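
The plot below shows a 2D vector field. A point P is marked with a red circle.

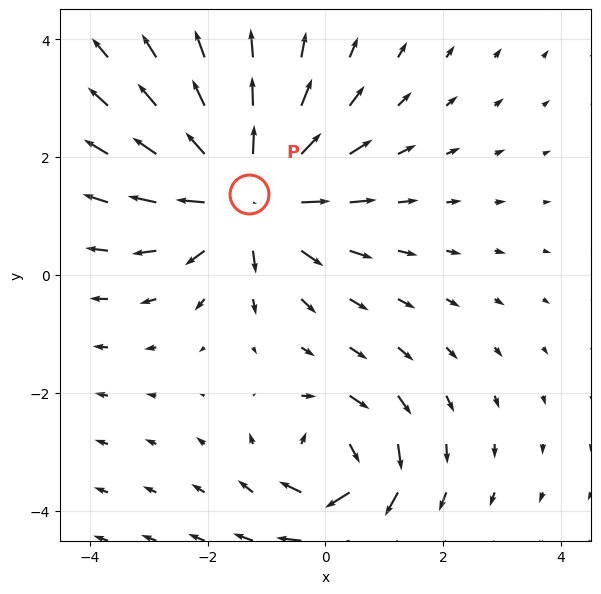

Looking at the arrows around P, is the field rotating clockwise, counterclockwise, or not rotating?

not rotating

Near P at (-1.3, 1.4) the arrows show no circulation. The curl there is ≈0.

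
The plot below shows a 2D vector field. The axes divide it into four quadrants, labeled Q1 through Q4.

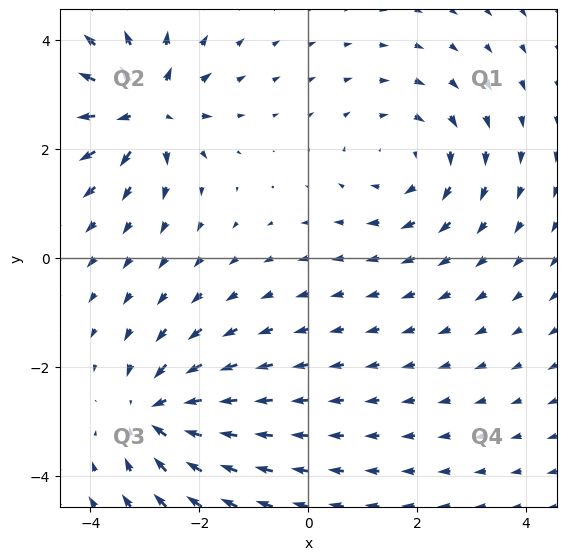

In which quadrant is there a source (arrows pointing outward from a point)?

The source sits at approximately (-3.0, 2.7), which lies in quadrant Q2. The divergence there is about +6, positive as expected for a source.

Q2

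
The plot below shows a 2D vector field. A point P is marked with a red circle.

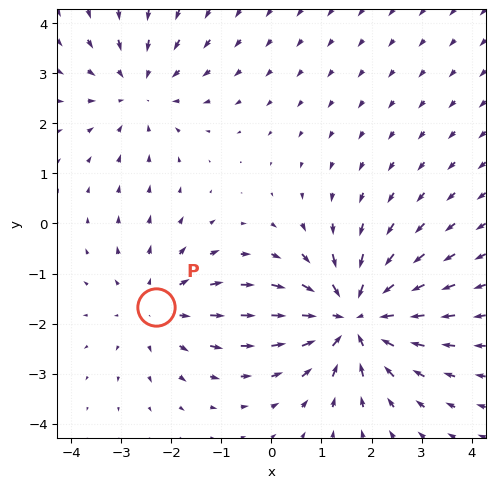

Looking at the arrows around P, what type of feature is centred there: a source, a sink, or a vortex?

At P (-2.3, -1.7) the arrows spread outward. Divergence about +2, curl ≈0 — positive divergence with near-zero curl is a source.

source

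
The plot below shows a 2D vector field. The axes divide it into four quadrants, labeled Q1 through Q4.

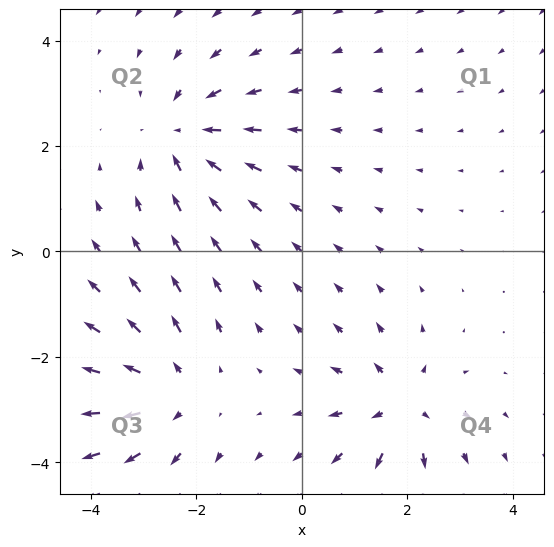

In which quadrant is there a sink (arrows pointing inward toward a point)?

The sink sits at approximately (-2.3, 2.2), which lies in quadrant Q2. The divergence there is about -4, negative as expected for a sink.

Q2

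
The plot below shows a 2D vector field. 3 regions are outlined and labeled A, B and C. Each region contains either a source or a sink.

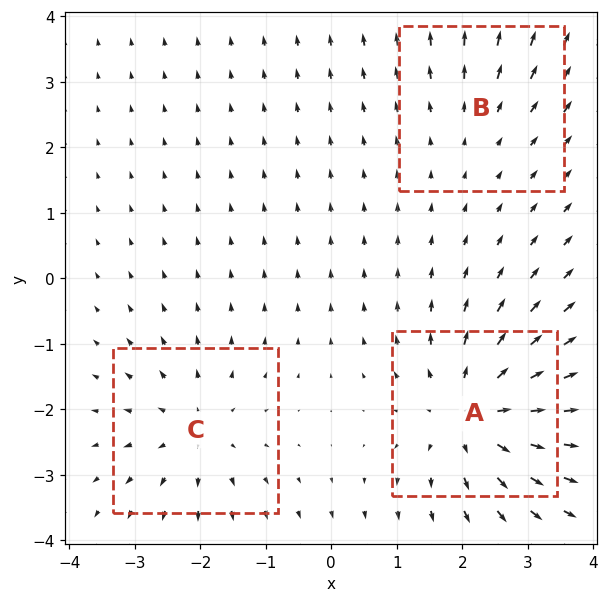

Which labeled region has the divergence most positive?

Divergence at each region's feature centre — A: about +5, B: about +2, C: about +3. Region A is most positive.

A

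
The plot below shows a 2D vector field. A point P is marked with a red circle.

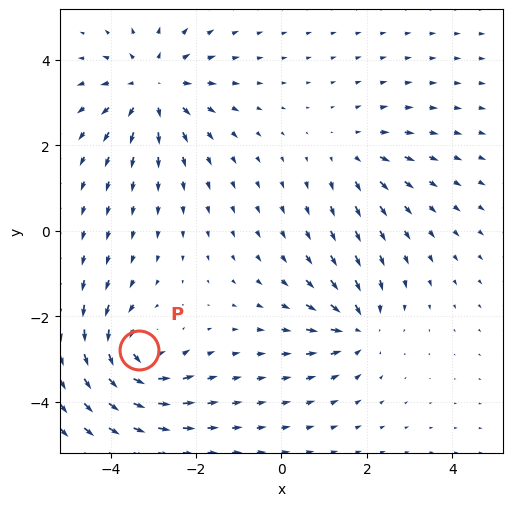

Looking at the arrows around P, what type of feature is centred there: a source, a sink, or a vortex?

vortex

At P (-3.3, -2.8) the arrows circulate counterclockwise. Divergence ≈0, curl about +6 — near-zero divergence with nonzero curl is a vortex.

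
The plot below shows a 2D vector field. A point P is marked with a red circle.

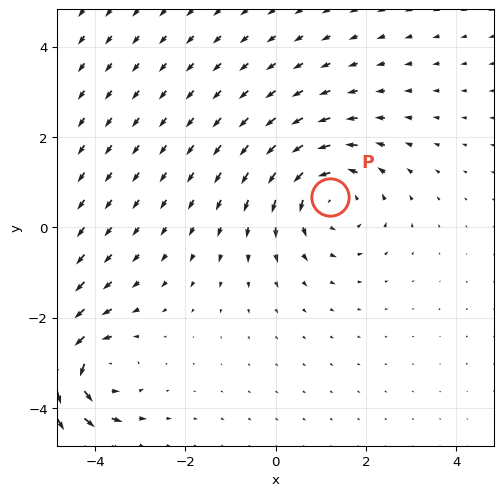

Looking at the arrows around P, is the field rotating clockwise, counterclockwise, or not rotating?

Near P at (1.2, 0.7) the arrows circulate counterclockwise. The curl (z-component) there is about +2; positive curl means counterclockwise rotation.

counterclockwise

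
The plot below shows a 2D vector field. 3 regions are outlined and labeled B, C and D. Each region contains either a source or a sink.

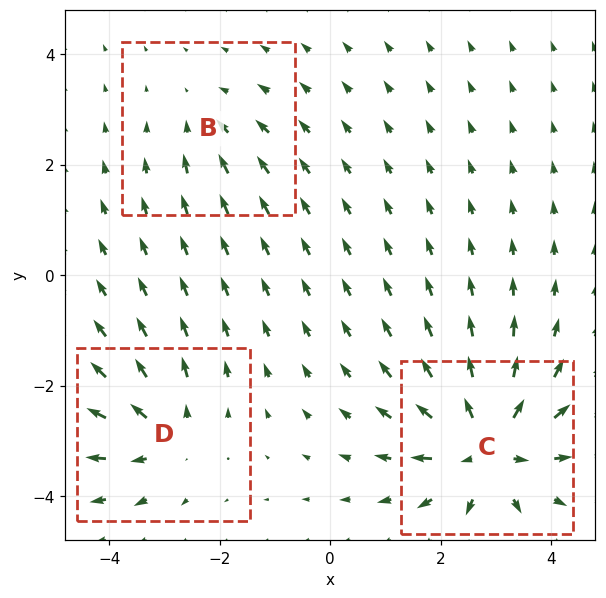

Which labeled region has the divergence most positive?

Divergence at each region's feature centre — B: about -2, C: about +6, D: about +4. Region C is most positive.

C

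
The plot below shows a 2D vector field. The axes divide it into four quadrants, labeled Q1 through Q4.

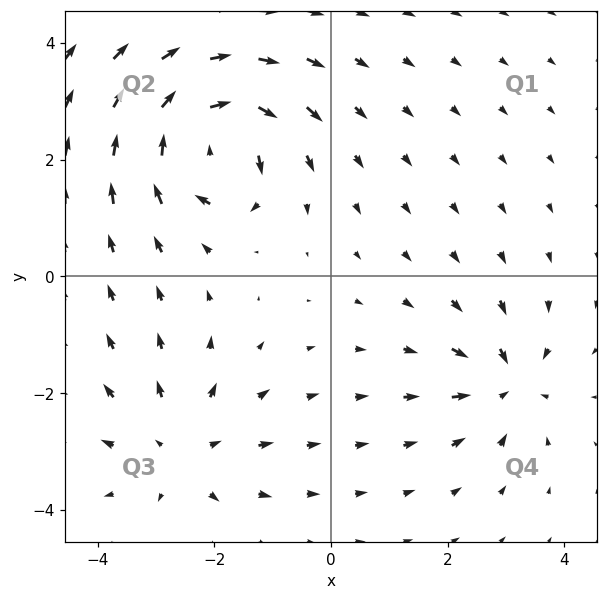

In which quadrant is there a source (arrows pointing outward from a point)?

The source sits at approximately (-2.6, -3.0), which lies in quadrant Q3. The divergence there is about +3, positive as expected for a source.

Q3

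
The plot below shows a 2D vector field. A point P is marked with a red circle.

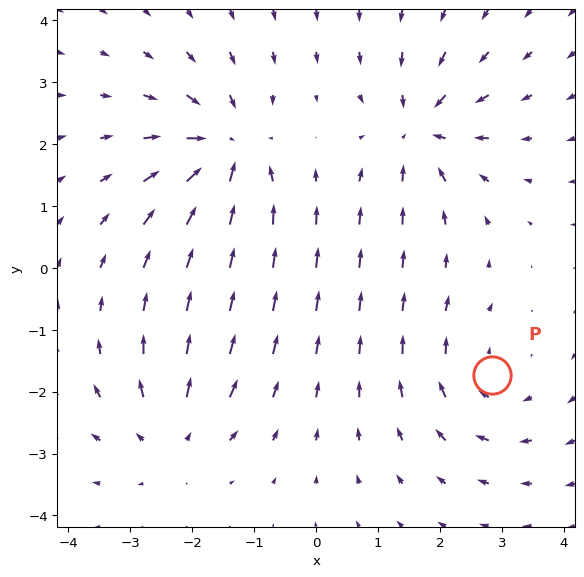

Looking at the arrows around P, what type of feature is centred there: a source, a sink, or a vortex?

At P (2.8, -1.7) the arrows circulate clockwise. Divergence ≈0, curl about -3 — near-zero divergence with nonzero curl is a vortex.

vortex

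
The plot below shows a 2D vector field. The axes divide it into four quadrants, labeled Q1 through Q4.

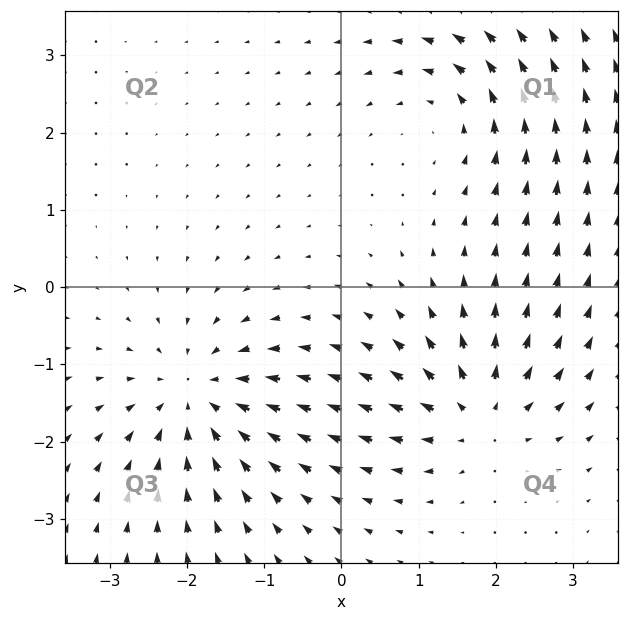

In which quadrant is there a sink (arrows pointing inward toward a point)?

Q3

The sink sits at approximately (-1.9, -1.4), which lies in quadrant Q3. The divergence there is about -5, negative as expected for a sink.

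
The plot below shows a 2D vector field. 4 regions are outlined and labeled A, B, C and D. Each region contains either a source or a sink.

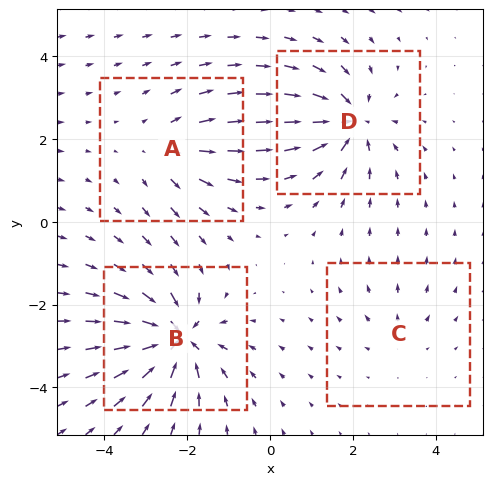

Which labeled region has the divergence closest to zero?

C

Divergence at each region's feature centre — A: about +4, B: about -8, C: about +2, D: about -6. Region C is closest to zero.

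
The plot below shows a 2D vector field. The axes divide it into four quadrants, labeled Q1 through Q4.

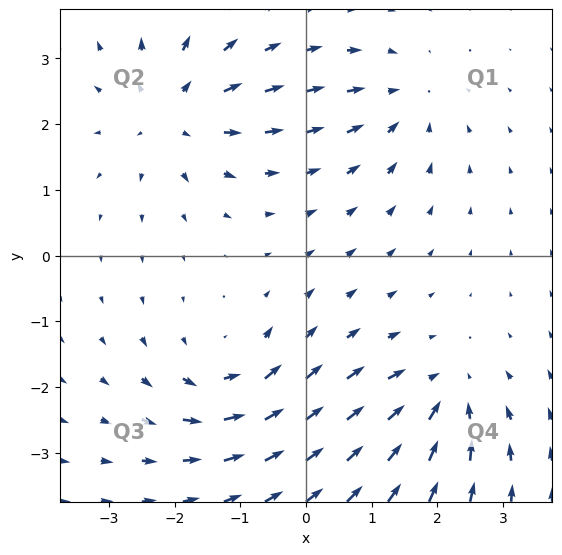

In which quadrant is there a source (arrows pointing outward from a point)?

The source sits at approximately (-2.0, 2.2), which lies in quadrant Q2. The divergence there is about +5, positive as expected for a source.

Q2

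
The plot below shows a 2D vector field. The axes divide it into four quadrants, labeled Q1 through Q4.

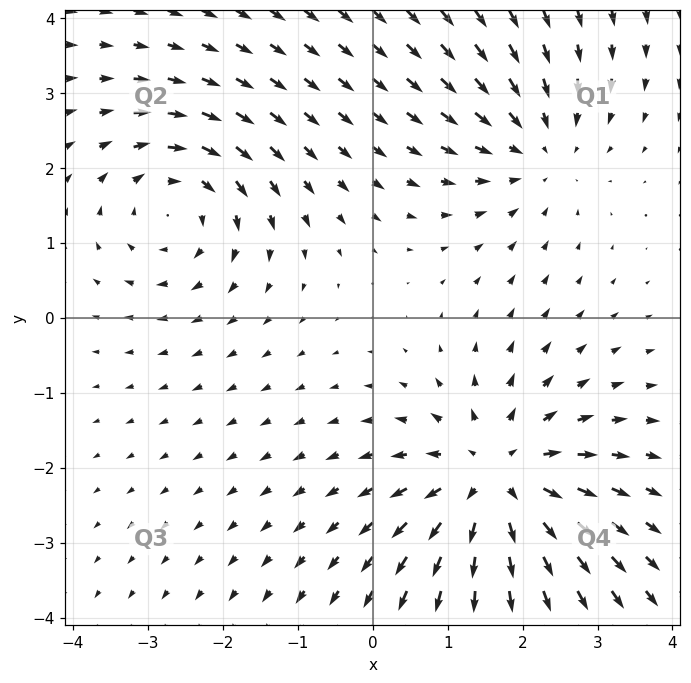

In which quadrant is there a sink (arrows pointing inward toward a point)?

Q1

The sink sits at approximately (2.2, 2.2), which lies in quadrant Q1. The divergence there is about -3, negative as expected for a sink.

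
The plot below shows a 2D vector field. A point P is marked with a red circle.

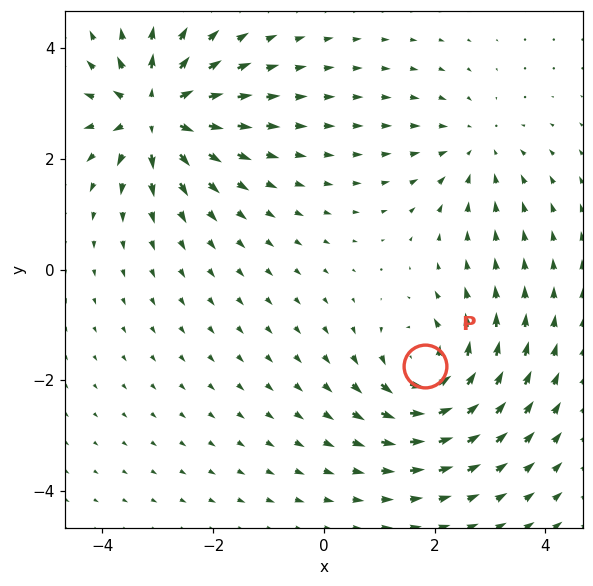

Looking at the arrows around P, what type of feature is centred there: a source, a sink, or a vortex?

At P (1.8, -1.7) the arrows circulate counterclockwise. Divergence ≈0, curl about +5 — near-zero divergence with nonzero curl is a vortex.

vortex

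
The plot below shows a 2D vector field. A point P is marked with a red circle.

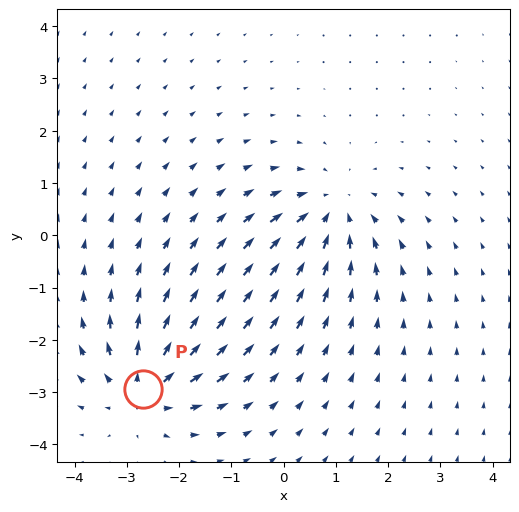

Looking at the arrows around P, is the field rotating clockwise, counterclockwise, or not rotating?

not rotating

Near P at (-2.7, -2.9) the arrows show no circulation. The curl there is ≈0.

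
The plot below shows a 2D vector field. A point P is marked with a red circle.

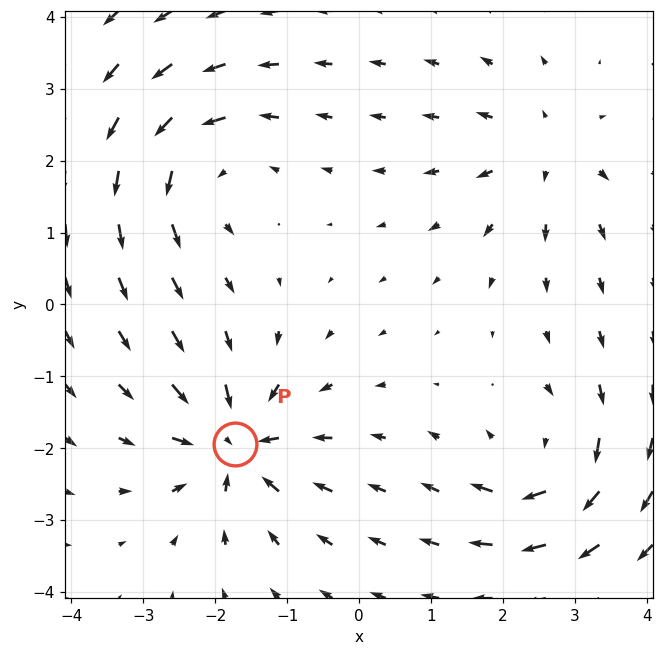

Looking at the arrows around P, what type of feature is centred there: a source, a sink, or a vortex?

sink

At P (-1.7, -1.9) the arrows converge inward. Divergence about -6, curl ≈0 — negative divergence with near-zero curl is a sink.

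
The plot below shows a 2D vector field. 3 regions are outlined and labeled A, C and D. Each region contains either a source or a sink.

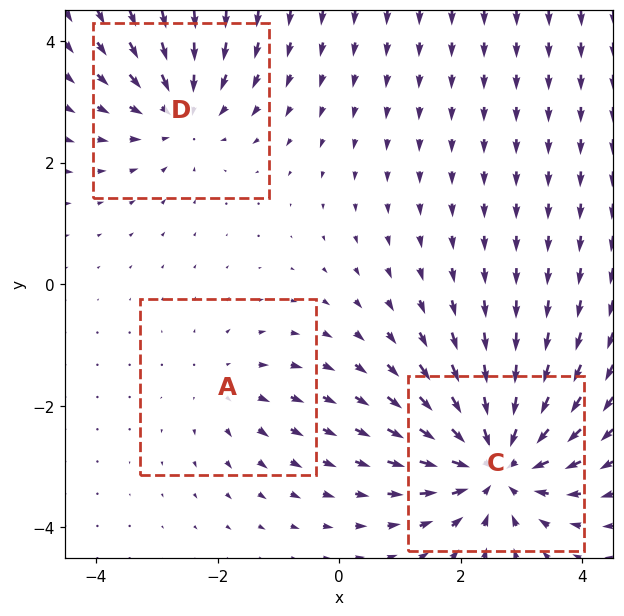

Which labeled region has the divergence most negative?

Divergence at each region's feature centre — A: about +2, C: about -5, D: about -3. Region C is most negative.

C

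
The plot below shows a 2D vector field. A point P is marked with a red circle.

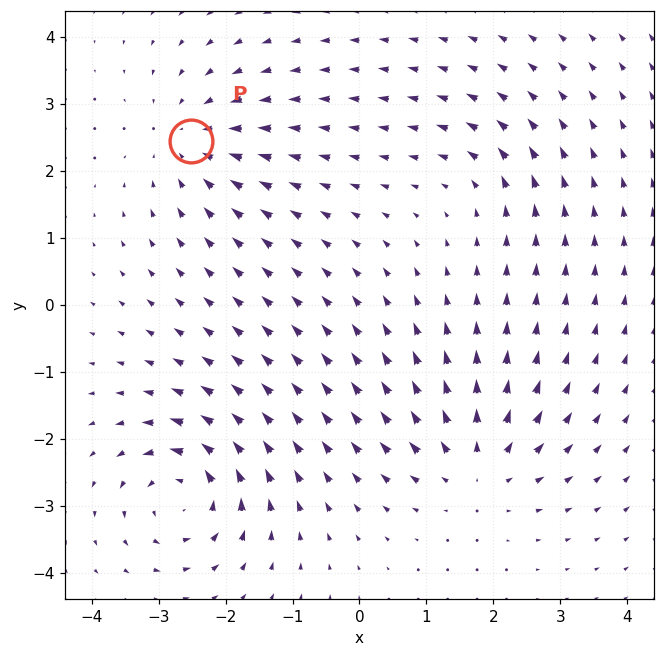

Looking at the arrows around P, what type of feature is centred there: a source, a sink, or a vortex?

At P (-2.5, 2.5) the arrows converge inward. Divergence about -4, curl ≈0 — negative divergence with near-zero curl is a sink.

sink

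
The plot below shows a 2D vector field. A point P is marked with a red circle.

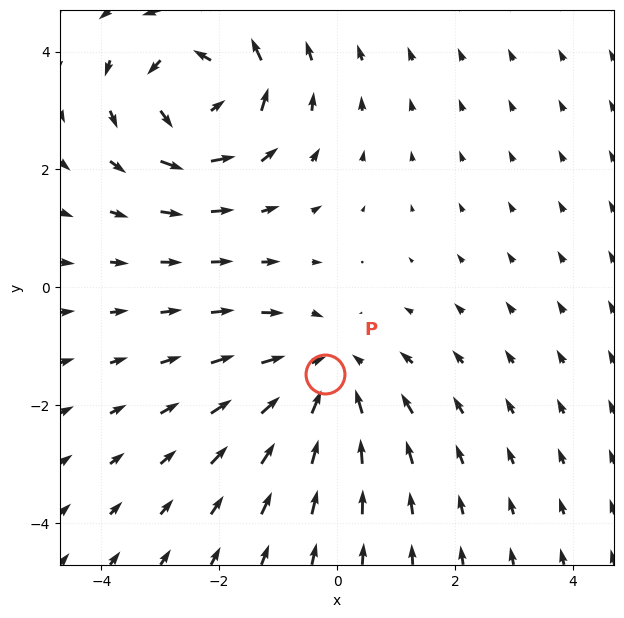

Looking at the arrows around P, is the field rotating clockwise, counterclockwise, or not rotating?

not rotating

Near P at (-0.2, -1.5) the arrows show no circulation. The curl there is ≈0.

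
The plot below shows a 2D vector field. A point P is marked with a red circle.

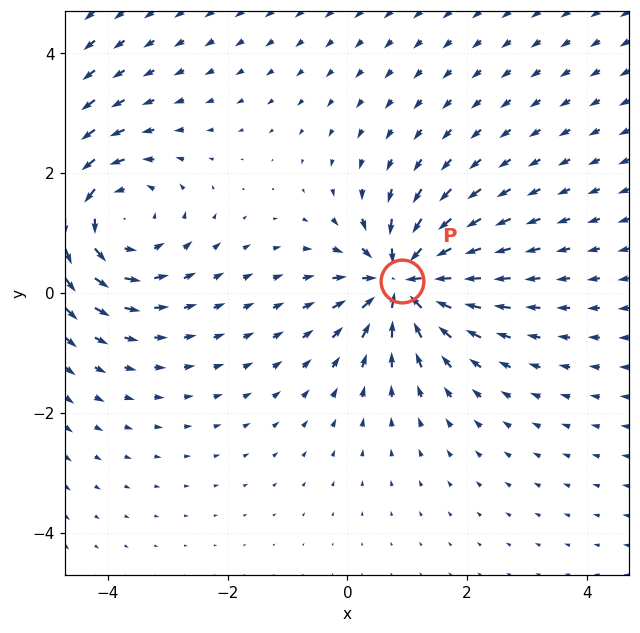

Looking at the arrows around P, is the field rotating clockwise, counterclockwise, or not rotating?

Near P at (0.9, 0.2) the arrows show no circulation. The curl there is ≈0.

not rotating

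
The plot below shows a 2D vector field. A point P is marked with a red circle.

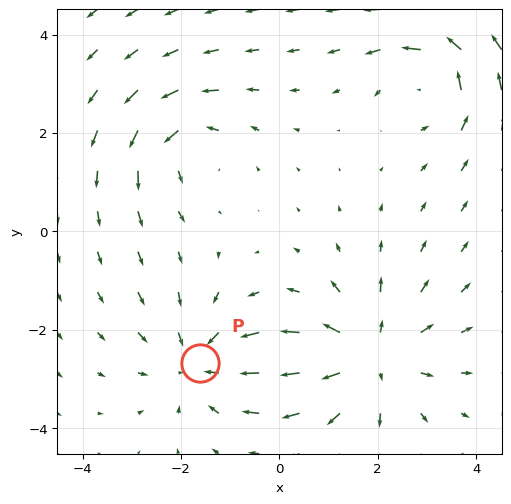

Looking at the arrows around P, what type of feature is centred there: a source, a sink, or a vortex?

At P (-1.6, -2.7) the arrows converge inward. Divergence about -4, curl ≈0 — negative divergence with near-zero curl is a sink.

sink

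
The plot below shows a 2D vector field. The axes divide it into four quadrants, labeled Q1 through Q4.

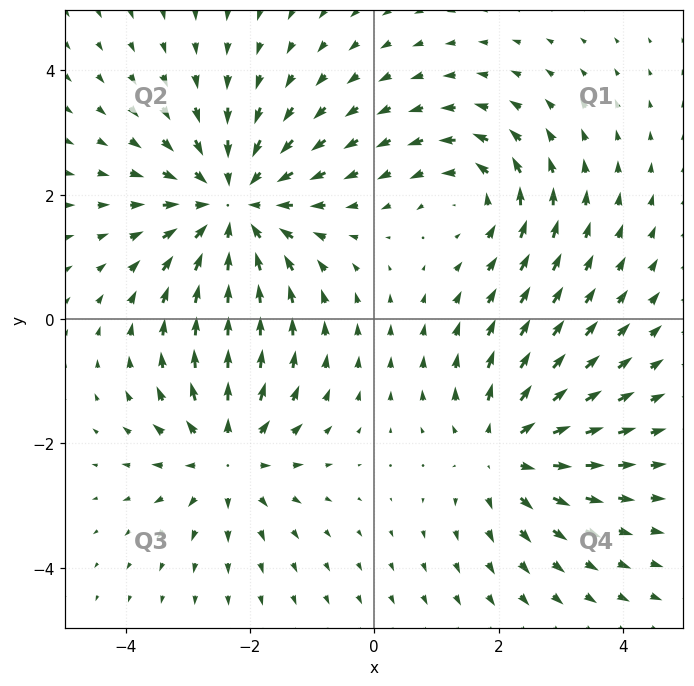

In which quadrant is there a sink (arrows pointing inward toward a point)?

The sink sits at approximately (-2.3, 1.8), which lies in quadrant Q2. The divergence there is about -4, negative as expected for a sink.

Q2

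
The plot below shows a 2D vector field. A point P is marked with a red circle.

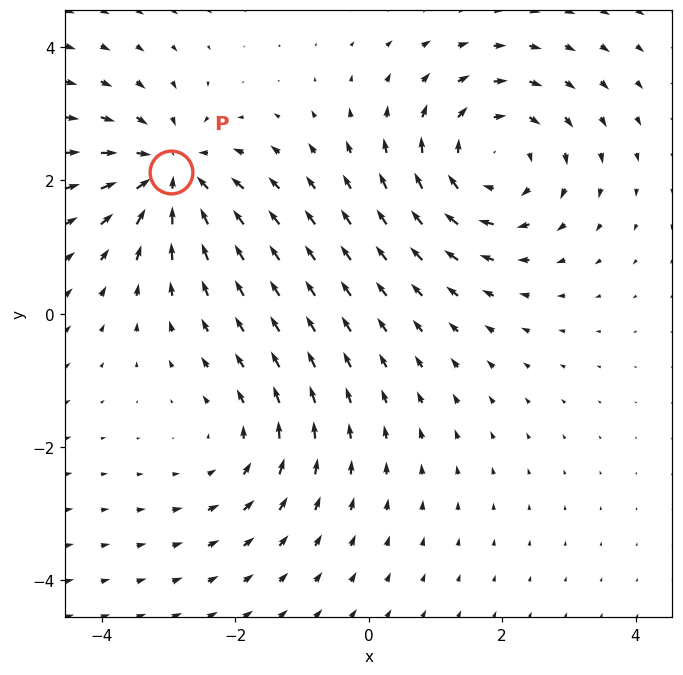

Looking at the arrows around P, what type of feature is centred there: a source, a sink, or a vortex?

sink

At P (-3.0, 2.1) the arrows converge inward. Divergence about -5, curl ≈0 — negative divergence with near-zero curl is a sink.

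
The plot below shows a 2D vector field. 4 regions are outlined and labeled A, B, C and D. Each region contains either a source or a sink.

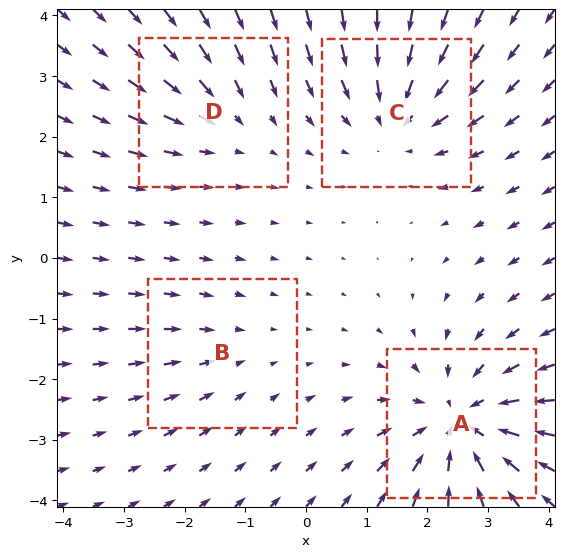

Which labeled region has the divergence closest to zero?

B

Divergence at each region's feature centre — A: about -6, B: about -2, C: about -5, D: about -3. Region B is closest to zero.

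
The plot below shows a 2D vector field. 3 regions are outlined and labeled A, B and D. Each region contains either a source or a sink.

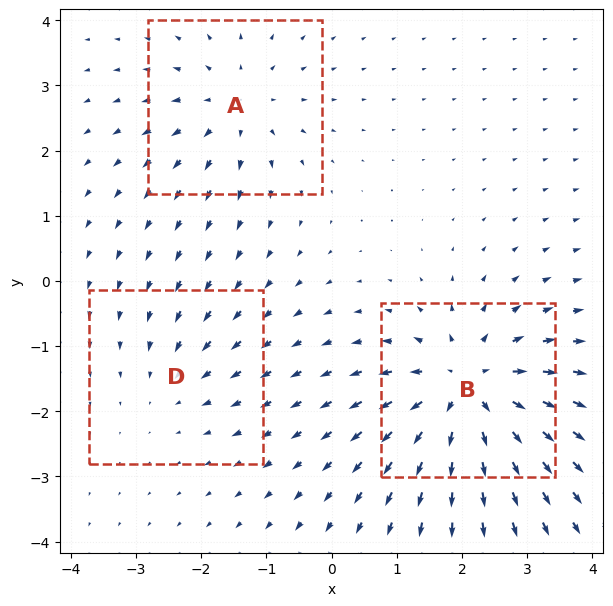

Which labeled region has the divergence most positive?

Divergence at each region's feature centre — A: about +3, B: about +6, D: about -2. Region B is most positive.

B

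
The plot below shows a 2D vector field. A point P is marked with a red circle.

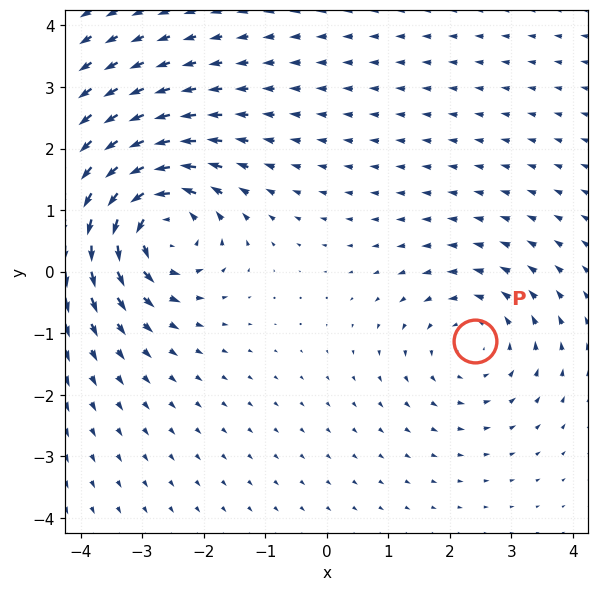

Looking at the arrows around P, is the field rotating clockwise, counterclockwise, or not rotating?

counterclockwise

Near P at (2.4, -1.1) the arrows circulate counterclockwise. The curl (z-component) there is about +3; positive curl means counterclockwise rotation.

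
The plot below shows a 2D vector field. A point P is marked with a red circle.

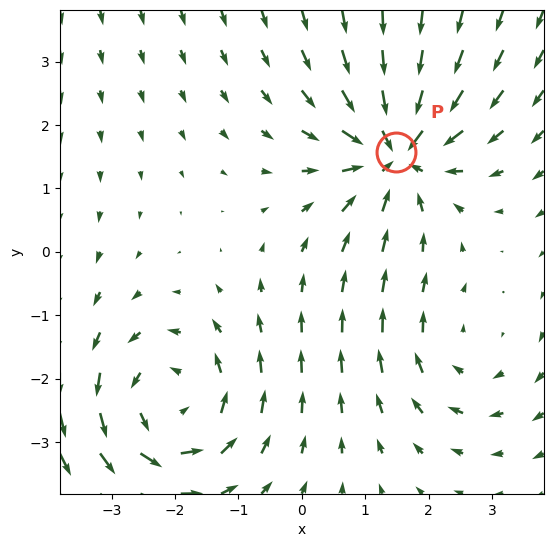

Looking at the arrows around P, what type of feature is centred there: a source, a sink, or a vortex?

At P (1.5, 1.6) the arrows converge inward. Divergence about -5, curl ≈0 — negative divergence with near-zero curl is a sink.

sink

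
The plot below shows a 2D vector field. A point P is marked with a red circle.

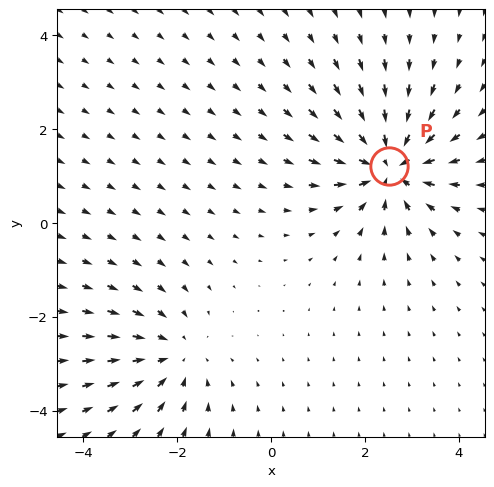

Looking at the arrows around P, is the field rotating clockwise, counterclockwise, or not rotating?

Near P at (2.5, 1.2) the arrows show no circulation. The curl there is ≈0.

not rotating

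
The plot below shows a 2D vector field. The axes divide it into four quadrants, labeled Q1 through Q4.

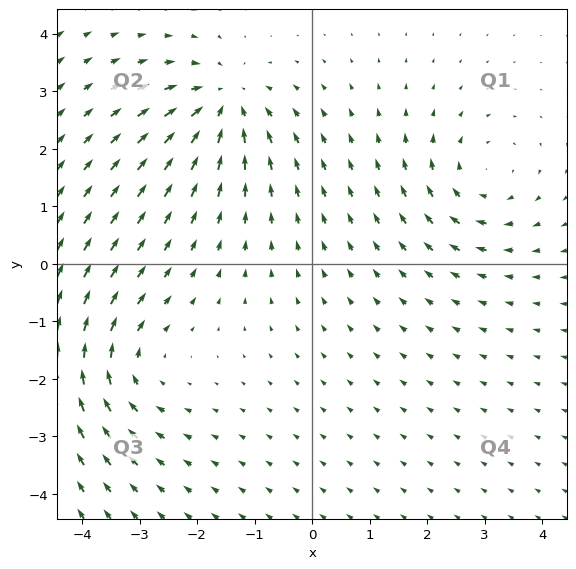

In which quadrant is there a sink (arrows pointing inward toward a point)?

The sink sits at approximately (-1.5, 2.8), which lies in quadrant Q2. The divergence there is about -5, negative as expected for a sink.

Q2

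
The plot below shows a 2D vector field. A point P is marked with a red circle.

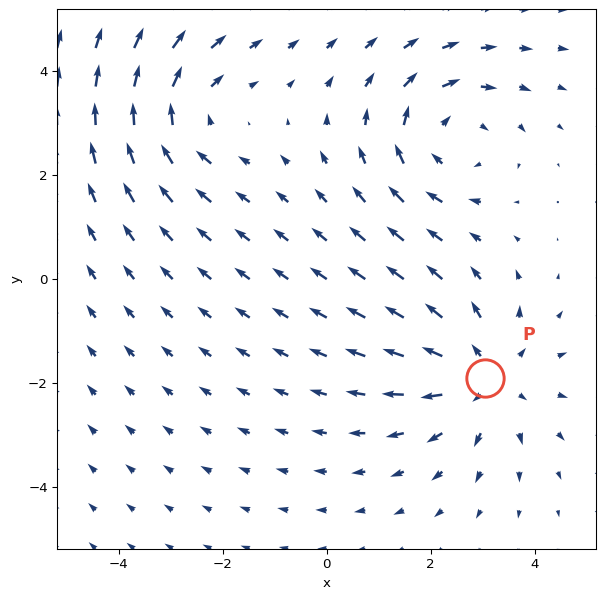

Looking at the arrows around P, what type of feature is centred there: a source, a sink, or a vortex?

At P (3.0, -1.9) the arrows spread outward. Divergence about +3, curl ≈0 — positive divergence with near-zero curl is a source.

source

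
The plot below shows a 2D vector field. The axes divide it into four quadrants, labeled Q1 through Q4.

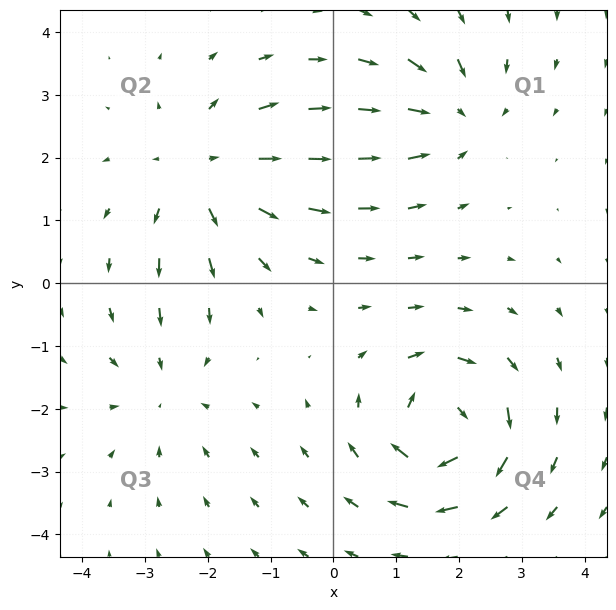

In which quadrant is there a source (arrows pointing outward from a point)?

The source sits at approximately (-2.1, 1.8), which lies in quadrant Q2. The divergence there is about +3, positive as expected for a source.

Q2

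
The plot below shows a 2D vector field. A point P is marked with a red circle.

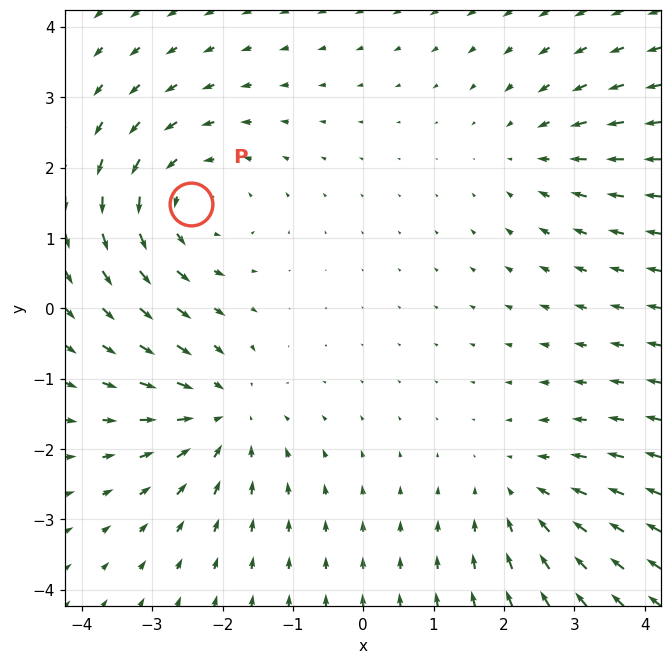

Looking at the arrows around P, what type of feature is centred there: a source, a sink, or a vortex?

vortex

At P (-2.4, 1.5) the arrows circulate counterclockwise. Divergence ≈0, curl about +4 — near-zero divergence with nonzero curl is a vortex.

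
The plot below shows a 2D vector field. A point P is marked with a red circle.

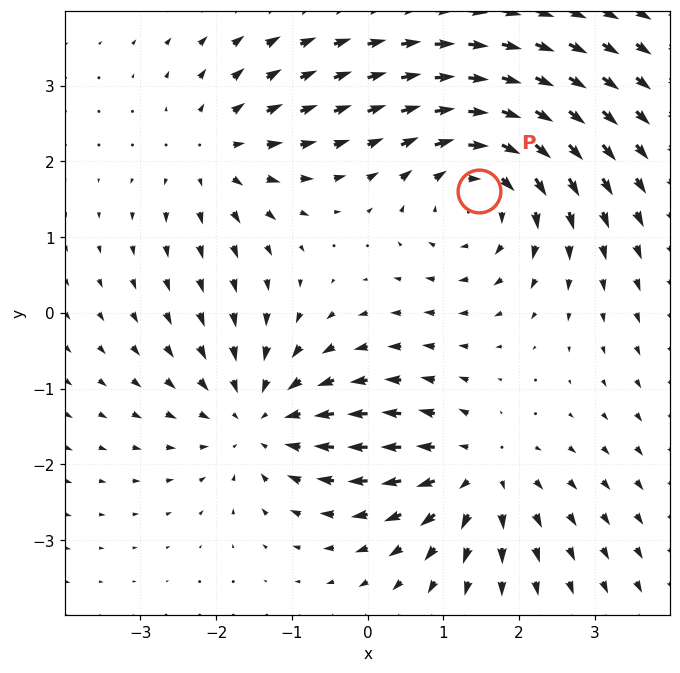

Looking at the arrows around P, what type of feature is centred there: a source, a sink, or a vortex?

vortex

At P (1.5, 1.6) the arrows circulate clockwise. Divergence ≈0, curl about -4 — near-zero divergence with nonzero curl is a vortex.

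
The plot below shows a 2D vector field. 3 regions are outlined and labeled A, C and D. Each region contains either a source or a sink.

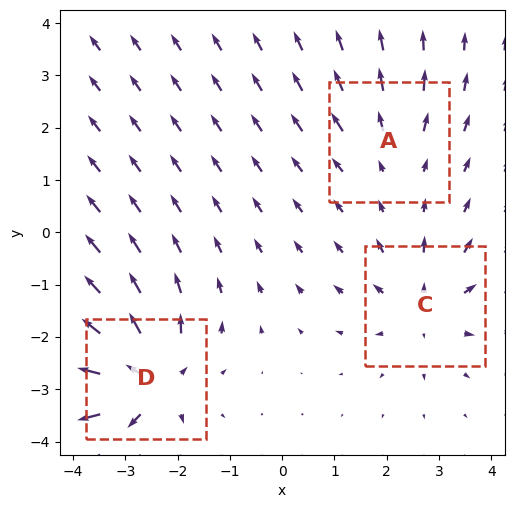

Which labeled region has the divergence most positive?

D

Divergence at each region's feature centre — A: about +2, C: about +3, D: about +5. Region D is most positive.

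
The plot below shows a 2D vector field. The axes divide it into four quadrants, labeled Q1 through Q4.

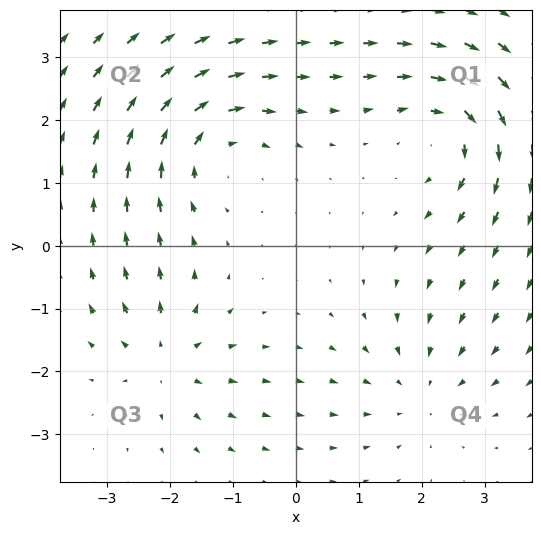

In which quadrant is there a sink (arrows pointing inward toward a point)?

Q4

The sink sits at approximately (2.0, -2.3), which lies in quadrant Q4. The divergence there is about -2, negative as expected for a sink.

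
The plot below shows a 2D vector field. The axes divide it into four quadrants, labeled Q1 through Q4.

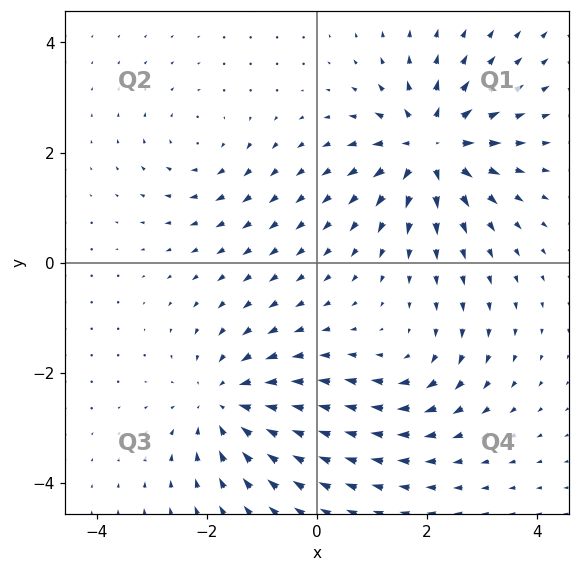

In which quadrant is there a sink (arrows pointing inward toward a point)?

The sink sits at approximately (-1.6, -2.6), which lies in quadrant Q3. The divergence there is about -4, negative as expected for a sink.

Q3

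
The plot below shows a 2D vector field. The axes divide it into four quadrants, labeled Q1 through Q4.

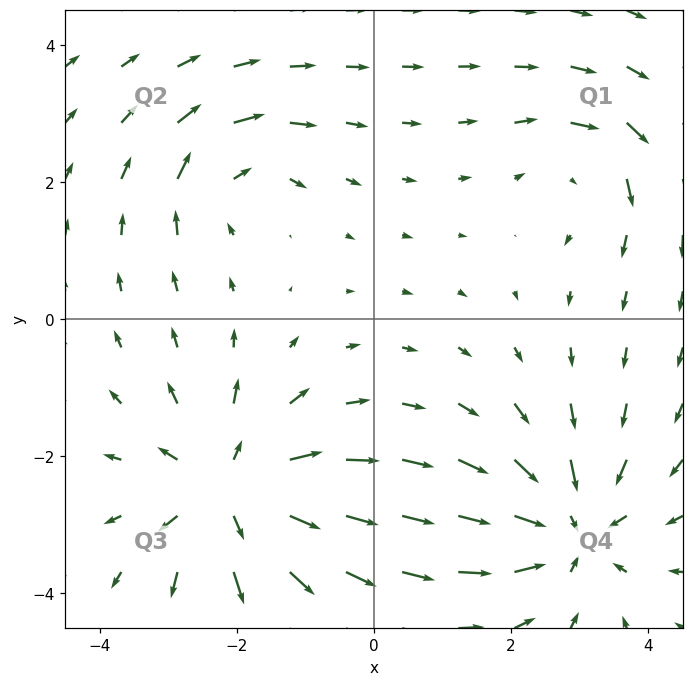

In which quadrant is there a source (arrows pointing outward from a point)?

The source sits at approximately (-2.1, -2.5), which lies in quadrant Q3. The divergence there is about +5, positive as expected for a source.

Q3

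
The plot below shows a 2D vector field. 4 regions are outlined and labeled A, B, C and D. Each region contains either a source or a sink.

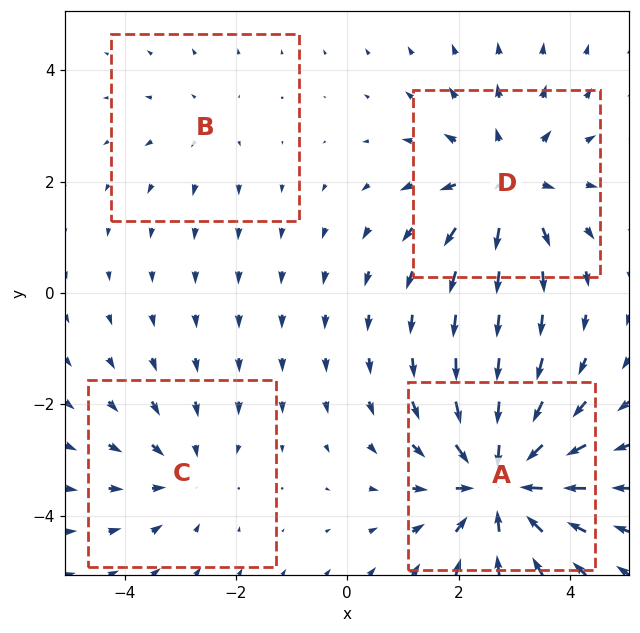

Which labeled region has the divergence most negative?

A

Divergence at each region's feature centre — A: about -6, B: about +2, C: about -3, D: about +4. Region A is most negative.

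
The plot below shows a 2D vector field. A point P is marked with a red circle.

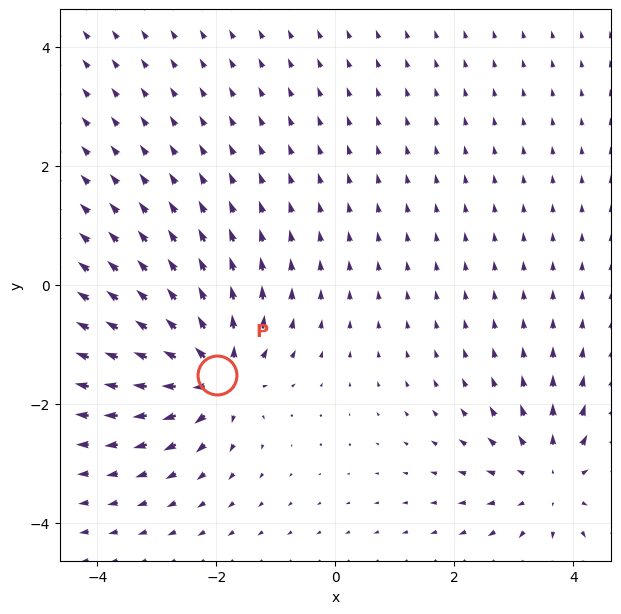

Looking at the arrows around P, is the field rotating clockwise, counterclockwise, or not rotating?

not rotating

Near P at (-2.0, -1.5) the arrows show no circulation. The curl there is ≈0.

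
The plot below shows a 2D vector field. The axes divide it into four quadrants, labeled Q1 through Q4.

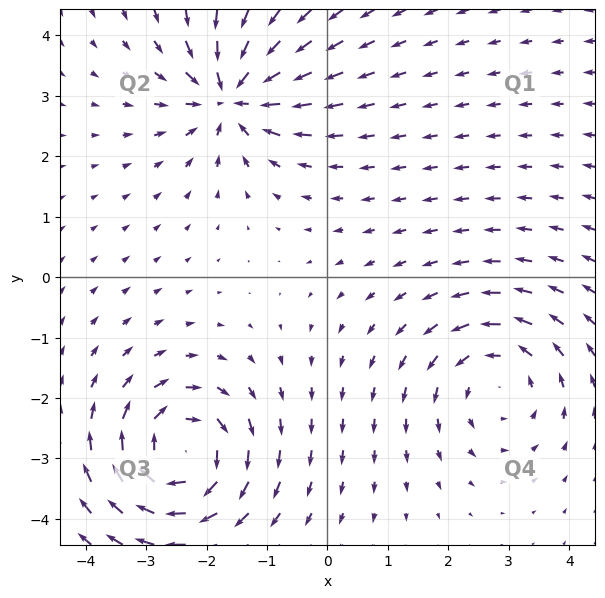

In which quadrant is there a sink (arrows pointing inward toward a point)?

Q2

The sink sits at approximately (-1.6, 3.0), which lies in quadrant Q2. The divergence there is about -5, negative as expected for a sink.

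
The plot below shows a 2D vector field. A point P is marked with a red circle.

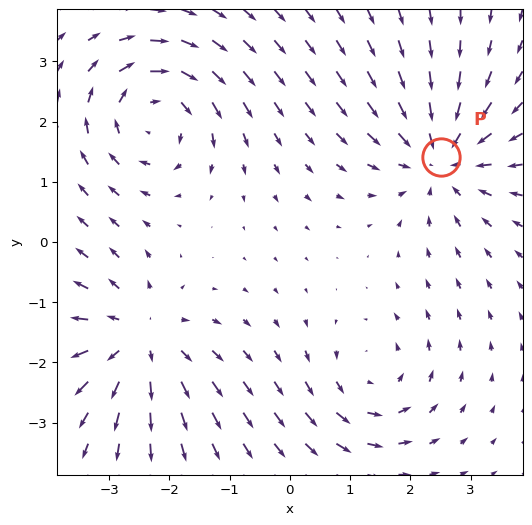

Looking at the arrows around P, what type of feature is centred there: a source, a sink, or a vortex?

sink

At P (2.5, 1.4) the arrows converge inward. Divergence about -5, curl ≈0 — negative divergence with near-zero curl is a sink.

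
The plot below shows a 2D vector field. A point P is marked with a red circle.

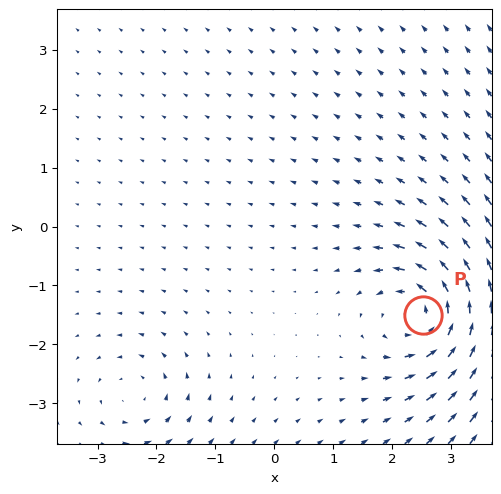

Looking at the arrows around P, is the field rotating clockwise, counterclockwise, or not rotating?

Near P at (2.5, -1.5) the arrows circulate counterclockwise. The curl (z-component) there is about +7; positive curl means counterclockwise rotation.

counterclockwise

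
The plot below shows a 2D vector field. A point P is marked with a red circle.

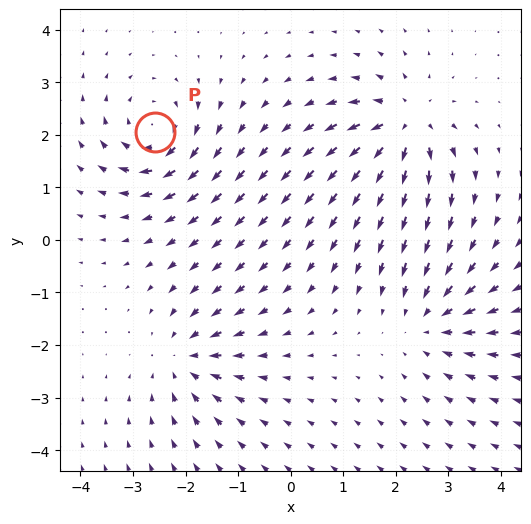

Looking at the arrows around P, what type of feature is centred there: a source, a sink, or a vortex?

vortex

At P (-2.6, 2.1) the arrows circulate clockwise. Divergence ≈0, curl about -5 — near-zero divergence with nonzero curl is a vortex.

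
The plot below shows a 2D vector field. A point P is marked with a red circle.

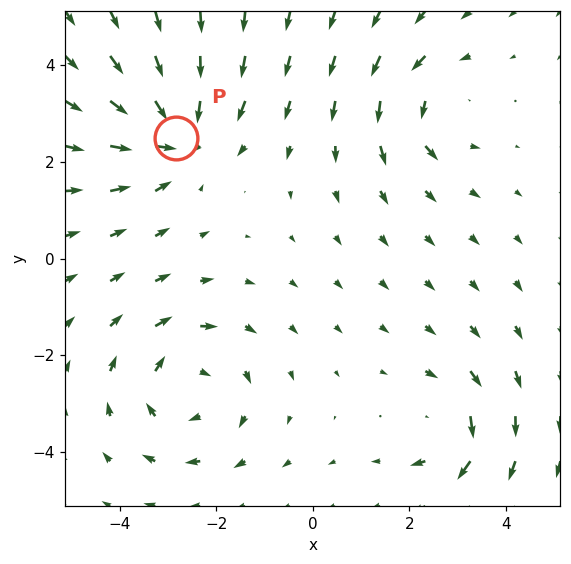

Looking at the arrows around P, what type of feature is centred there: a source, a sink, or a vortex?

sink

At P (-2.8, 2.5) the arrows converge inward. Divergence about -5, curl ≈0 — negative divergence with near-zero curl is a sink.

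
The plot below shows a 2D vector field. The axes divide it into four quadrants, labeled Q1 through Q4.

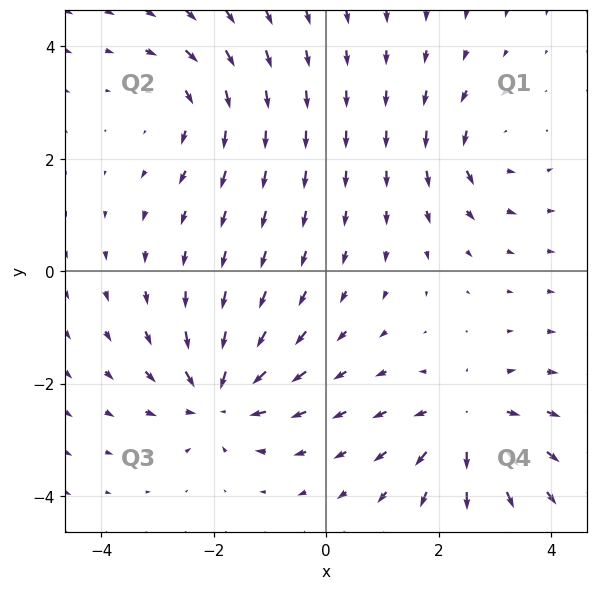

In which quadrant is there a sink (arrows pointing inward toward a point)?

Q3

The sink sits at approximately (-1.9, -2.2), which lies in quadrant Q3. The divergence there is about -5, negative as expected for a sink.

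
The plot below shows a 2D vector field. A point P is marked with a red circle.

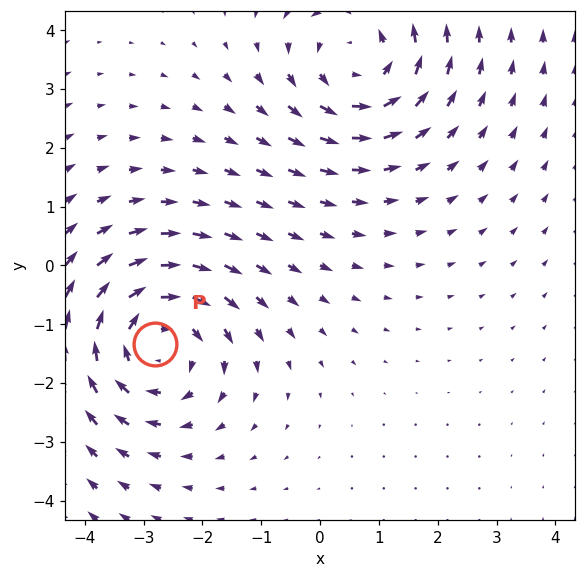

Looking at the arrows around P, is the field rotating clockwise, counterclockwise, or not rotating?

Near P at (-2.8, -1.3) the arrows circulate clockwise. The curl (z-component) there is about -4; negative curl means clockwise rotation.

clockwise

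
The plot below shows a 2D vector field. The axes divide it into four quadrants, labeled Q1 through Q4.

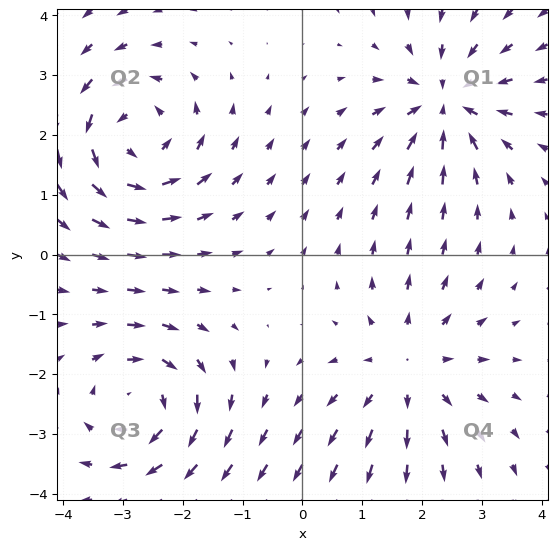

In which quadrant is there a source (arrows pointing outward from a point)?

The source sits at approximately (1.8, -1.9), which lies in quadrant Q4. The divergence there is about +3, positive as expected for a source.

Q4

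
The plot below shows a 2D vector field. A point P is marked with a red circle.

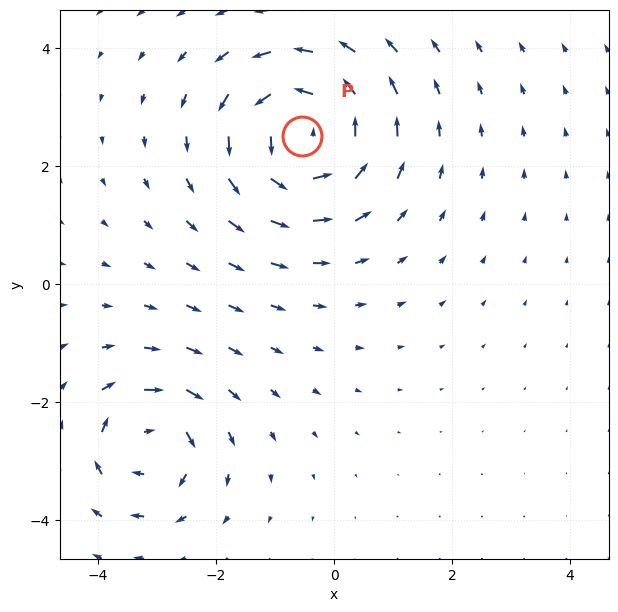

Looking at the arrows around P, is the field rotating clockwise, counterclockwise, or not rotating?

counterclockwise

Near P at (-0.5, 2.5) the arrows circulate counterclockwise. The curl (z-component) there is about +5; positive curl means counterclockwise rotation.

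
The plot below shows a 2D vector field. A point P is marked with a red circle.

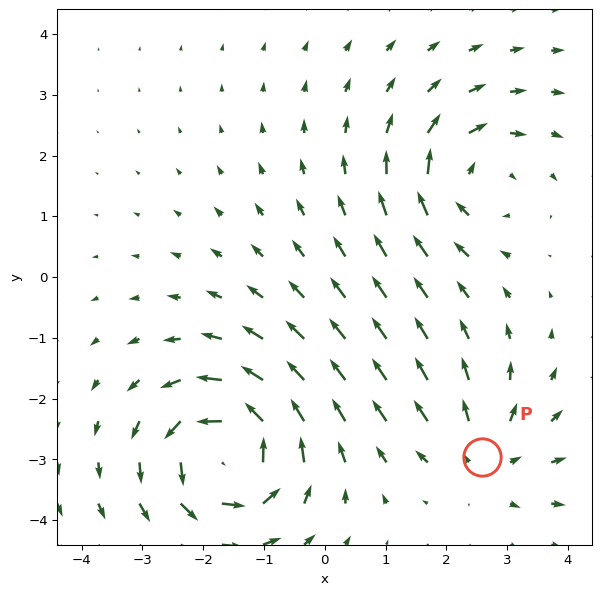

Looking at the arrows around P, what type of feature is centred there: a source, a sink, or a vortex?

source

At P (2.6, -3.0) the arrows spread outward. Divergence about +2, curl ≈0 — positive divergence with near-zero curl is a source.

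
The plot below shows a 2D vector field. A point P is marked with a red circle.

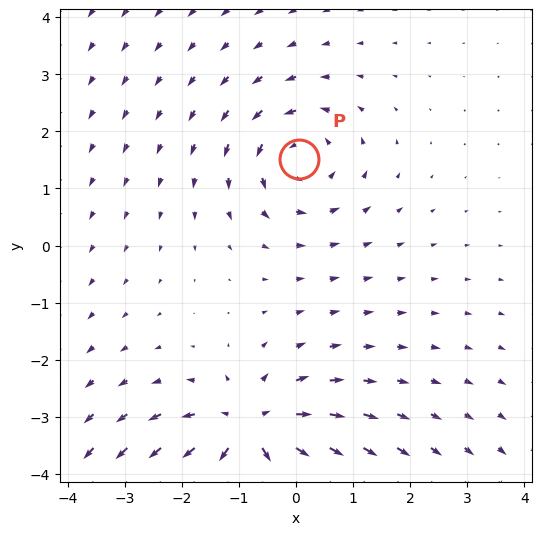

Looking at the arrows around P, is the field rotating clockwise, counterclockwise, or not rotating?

counterclockwise

Near P at (0.1, 1.5) the arrows circulate counterclockwise. The curl (z-component) there is about +4; positive curl means counterclockwise rotation.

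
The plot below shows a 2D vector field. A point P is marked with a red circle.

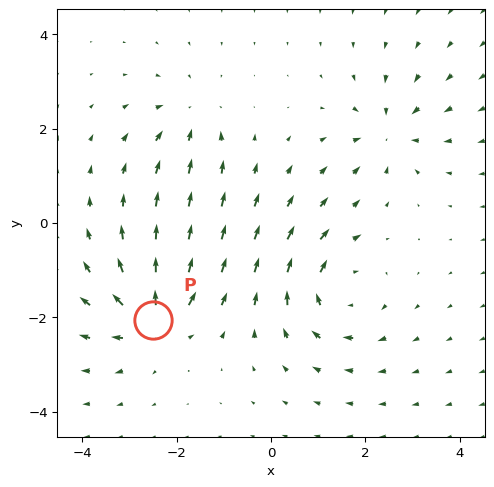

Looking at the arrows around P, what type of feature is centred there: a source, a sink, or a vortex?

At P (-2.5, -2.1) the arrows spread outward. Divergence about +7, curl ≈0 — positive divergence with near-zero curl is a source.

source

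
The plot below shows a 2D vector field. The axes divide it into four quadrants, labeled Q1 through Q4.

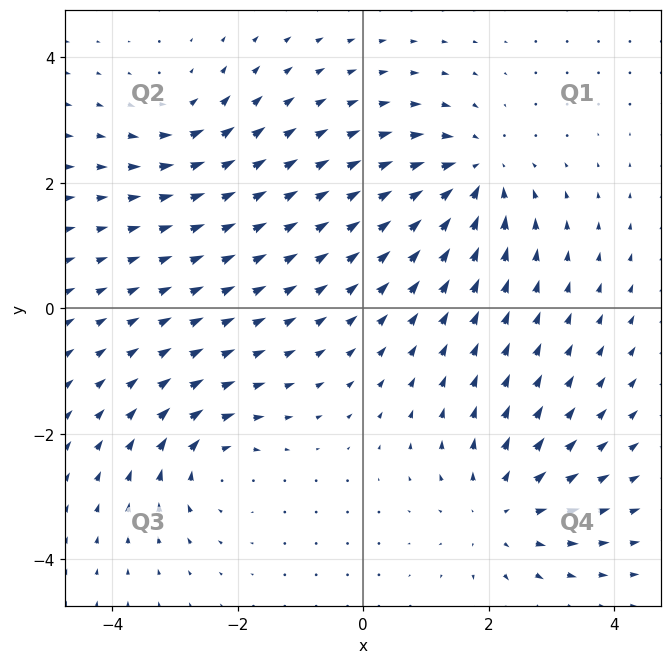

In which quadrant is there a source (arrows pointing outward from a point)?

Q4

The source sits at approximately (2.2, -3.2), which lies in quadrant Q4. The divergence there is about +4, positive as expected for a source.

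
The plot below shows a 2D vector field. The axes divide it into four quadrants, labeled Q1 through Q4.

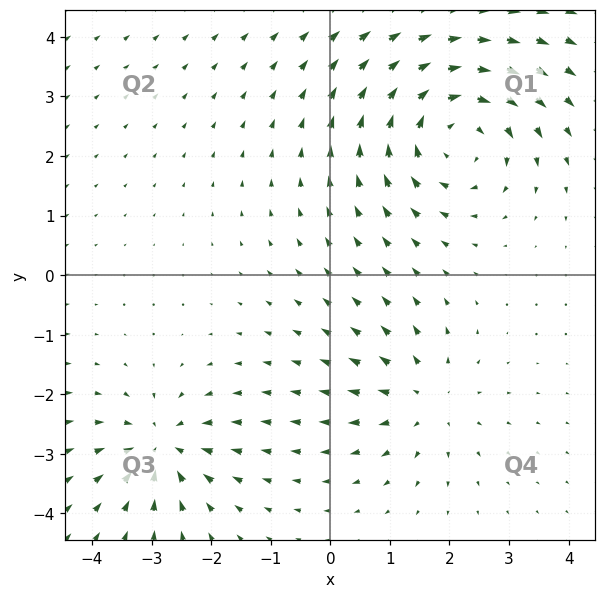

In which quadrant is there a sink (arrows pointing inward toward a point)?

Q3

The sink sits at approximately (-2.8, -2.9), which lies in quadrant Q3. The divergence there is about -4, negative as expected for a sink.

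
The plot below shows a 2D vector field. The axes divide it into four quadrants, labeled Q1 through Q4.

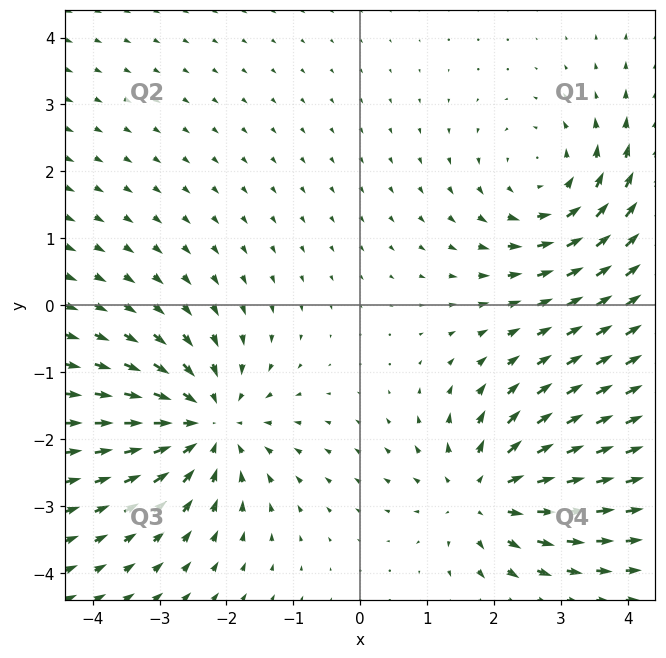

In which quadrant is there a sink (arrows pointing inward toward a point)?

The sink sits at approximately (-2.3, -1.8), which lies in quadrant Q3. The divergence there is about -4, negative as expected for a sink.

Q3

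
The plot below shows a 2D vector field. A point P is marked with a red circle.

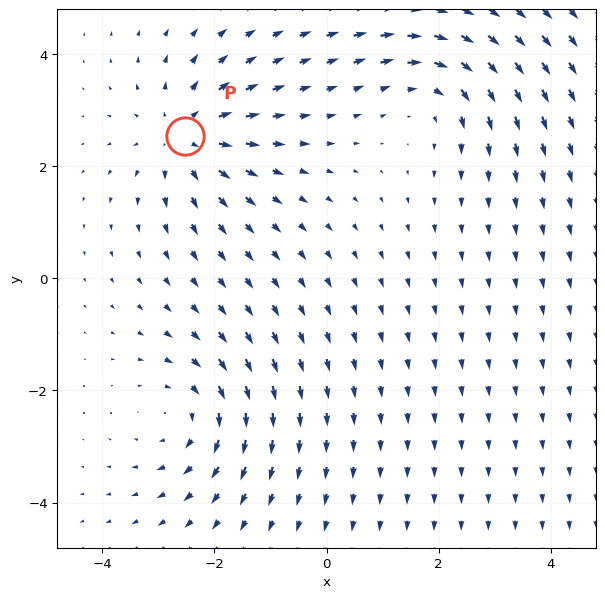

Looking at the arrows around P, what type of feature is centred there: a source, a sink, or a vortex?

At P (-2.5, 2.5) the arrows spread outward. Divergence about +4, curl ≈0 — positive divergence with near-zero curl is a source.

source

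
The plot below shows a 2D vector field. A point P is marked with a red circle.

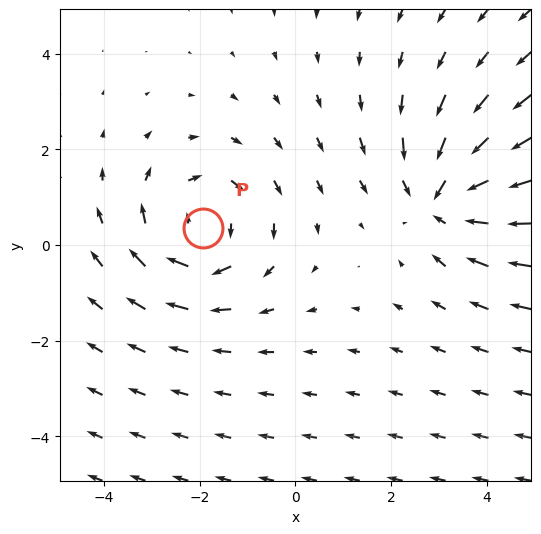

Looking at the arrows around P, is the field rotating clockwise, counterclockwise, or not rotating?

Near P at (-1.9, 0.4) the arrows circulate clockwise. The curl (z-component) there is about -4; negative curl means clockwise rotation.

clockwise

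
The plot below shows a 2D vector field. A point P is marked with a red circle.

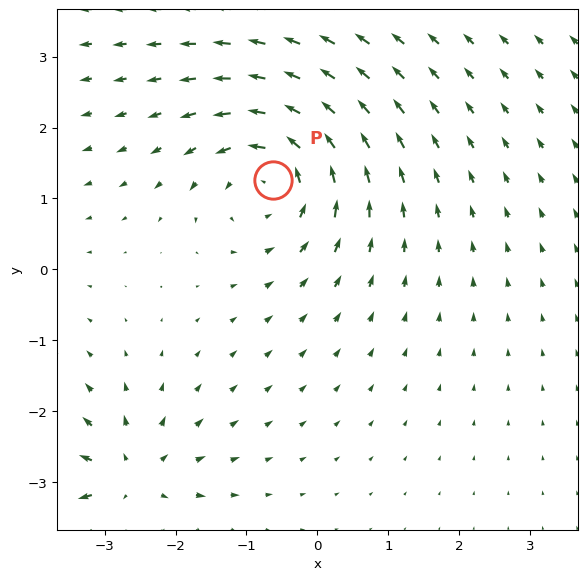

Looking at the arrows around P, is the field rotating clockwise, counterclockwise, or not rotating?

counterclockwise

Near P at (-0.6, 1.3) the arrows circulate counterclockwise. The curl (z-component) there is about +4; positive curl means counterclockwise rotation.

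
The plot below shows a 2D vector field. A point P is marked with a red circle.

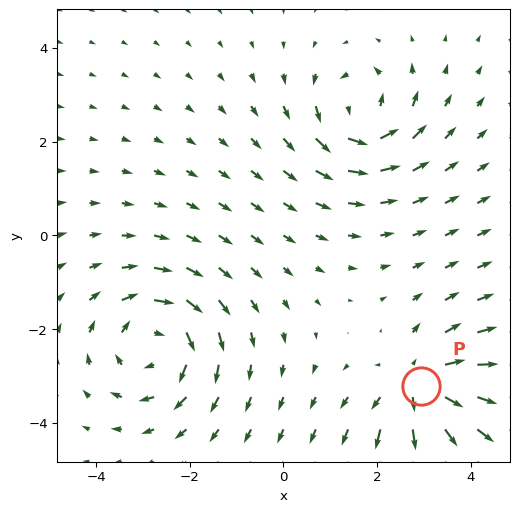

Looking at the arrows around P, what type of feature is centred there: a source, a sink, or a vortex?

At P (2.9, -3.2) the arrows spread outward. Divergence about +5, curl ≈0 — positive divergence with near-zero curl is a source.

source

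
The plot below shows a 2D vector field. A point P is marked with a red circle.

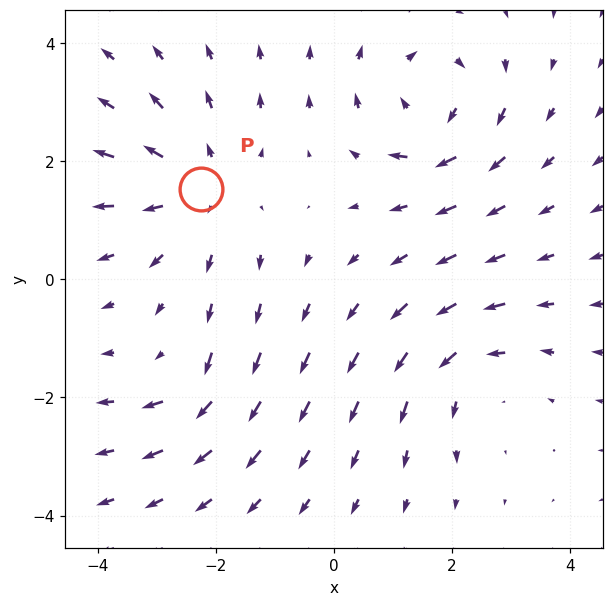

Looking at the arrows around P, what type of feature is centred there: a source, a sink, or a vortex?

source

At P (-2.2, 1.5) the arrows spread outward. Divergence about +4, curl ≈0 — positive divergence with near-zero curl is a source.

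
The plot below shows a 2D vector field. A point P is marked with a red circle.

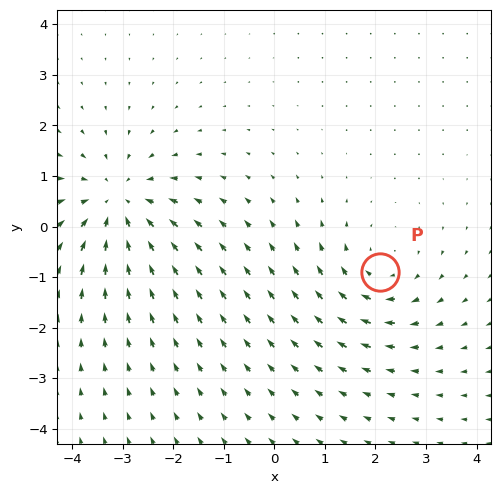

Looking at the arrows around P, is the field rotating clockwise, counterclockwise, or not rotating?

clockwise

Near P at (2.1, -0.9) the arrows circulate clockwise. The curl (z-component) there is about -3; negative curl means clockwise rotation.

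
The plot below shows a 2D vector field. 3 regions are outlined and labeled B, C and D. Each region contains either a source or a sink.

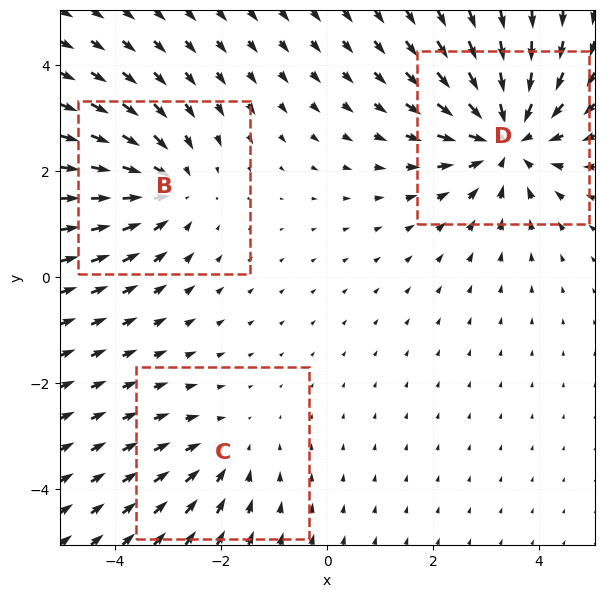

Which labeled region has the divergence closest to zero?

C

Divergence at each region's feature centre — B: about -3, C: about -2, D: about -4. Region C is closest to zero.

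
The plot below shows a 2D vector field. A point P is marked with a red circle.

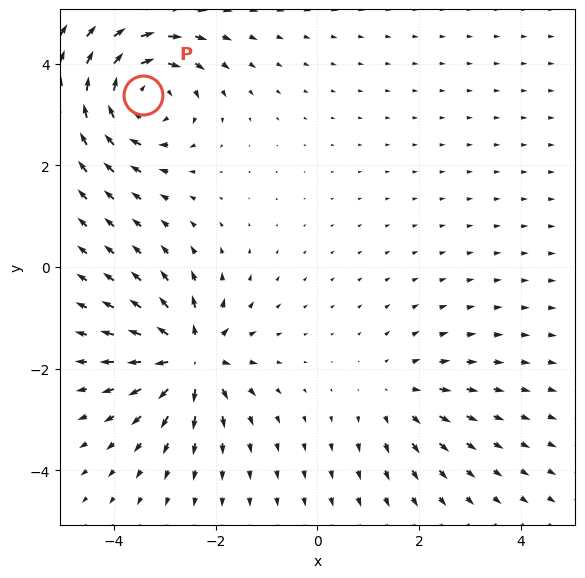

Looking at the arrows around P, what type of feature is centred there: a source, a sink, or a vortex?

vortex

At P (-3.4, 3.4) the arrows circulate clockwise. Divergence ≈0, curl about -5 — near-zero divergence with nonzero curl is a vortex.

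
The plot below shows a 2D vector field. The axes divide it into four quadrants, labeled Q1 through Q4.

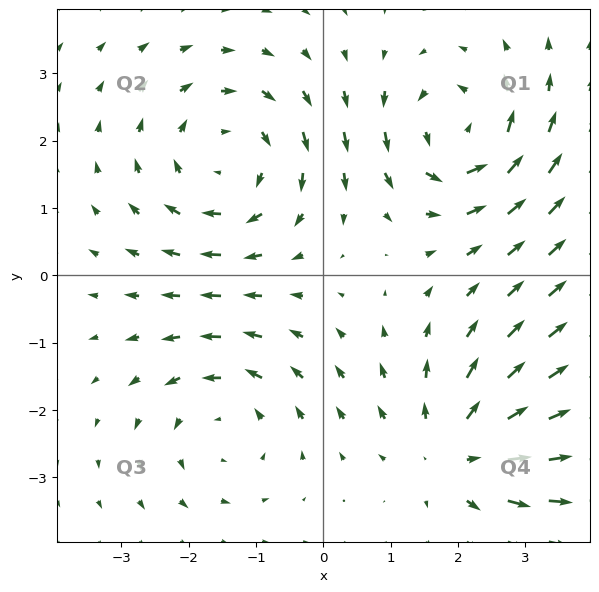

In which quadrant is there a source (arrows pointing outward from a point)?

The source sits at approximately (2.0, -2.6), which lies in quadrant Q4. The divergence there is about +4, positive as expected for a source.

Q4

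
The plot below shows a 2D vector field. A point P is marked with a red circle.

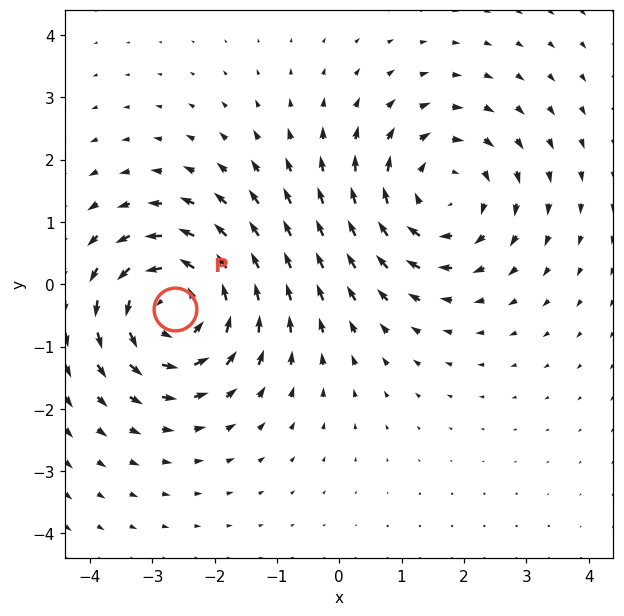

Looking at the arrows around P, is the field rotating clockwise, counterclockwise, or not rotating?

counterclockwise

Near P at (-2.6, -0.4) the arrows circulate counterclockwise. The curl (z-component) there is about +5; positive curl means counterclockwise rotation.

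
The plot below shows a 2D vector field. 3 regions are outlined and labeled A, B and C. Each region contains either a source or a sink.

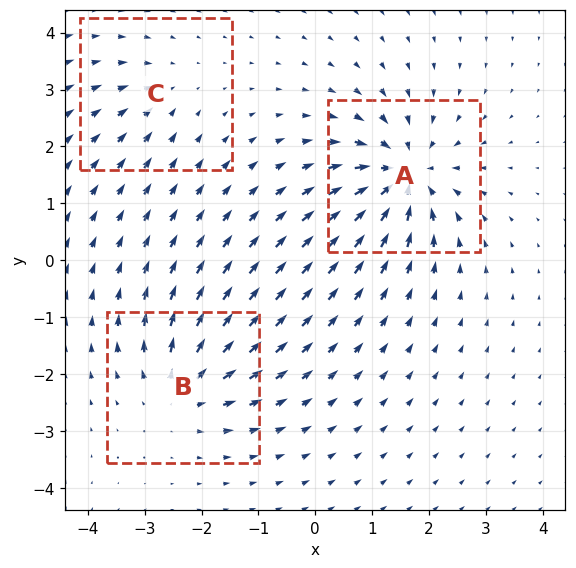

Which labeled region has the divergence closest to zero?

C

Divergence at each region's feature centre — A: about -6, B: about +4, C: about -2. Region C is closest to zero.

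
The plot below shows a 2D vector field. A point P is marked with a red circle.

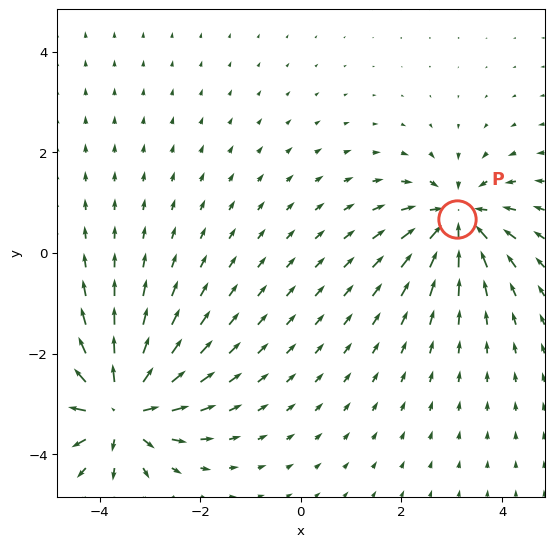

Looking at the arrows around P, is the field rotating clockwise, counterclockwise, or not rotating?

Near P at (3.1, 0.7) the arrows show no circulation. The curl there is ≈0.

not rotating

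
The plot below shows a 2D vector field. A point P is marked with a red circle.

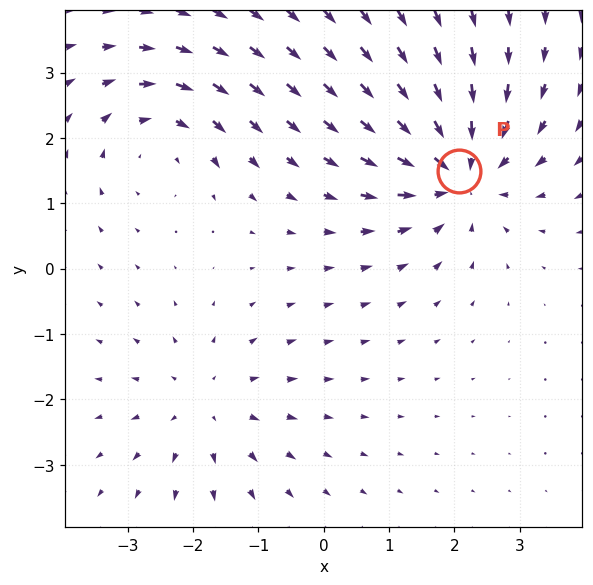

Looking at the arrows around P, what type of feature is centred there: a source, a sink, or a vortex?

sink

At P (2.1, 1.5) the arrows converge inward. Divergence about -5, curl ≈0 — negative divergence with near-zero curl is a sink.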